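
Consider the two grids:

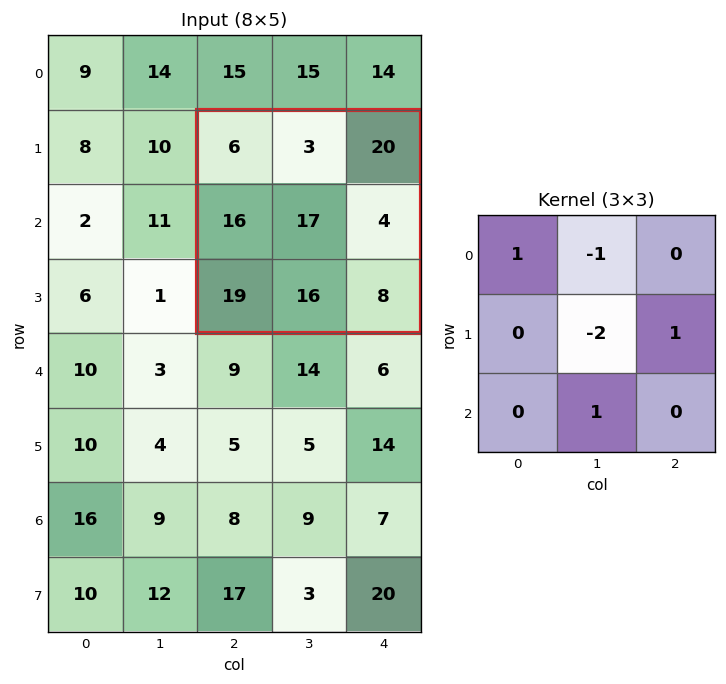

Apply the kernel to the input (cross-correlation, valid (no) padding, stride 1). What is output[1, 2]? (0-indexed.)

-11

The receptive field on the input at this output position is [6 3 20 / 16 17 4 / 19 16 8]. Elementwise product with the kernel and sum: 6·1 + 3·-1 + 17·-2 + 4·1 + 16·1.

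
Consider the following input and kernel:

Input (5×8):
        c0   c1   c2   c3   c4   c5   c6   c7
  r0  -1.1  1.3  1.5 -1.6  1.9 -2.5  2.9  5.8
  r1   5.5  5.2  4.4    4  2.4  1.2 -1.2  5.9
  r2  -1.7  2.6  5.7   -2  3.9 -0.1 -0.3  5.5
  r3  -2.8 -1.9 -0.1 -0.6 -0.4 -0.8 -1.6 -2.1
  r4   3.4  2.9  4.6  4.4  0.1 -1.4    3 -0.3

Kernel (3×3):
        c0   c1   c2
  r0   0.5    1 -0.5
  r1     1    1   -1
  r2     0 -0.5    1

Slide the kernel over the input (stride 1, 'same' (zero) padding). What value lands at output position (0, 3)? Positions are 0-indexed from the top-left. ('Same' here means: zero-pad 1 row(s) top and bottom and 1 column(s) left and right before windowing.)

The receptive field on the zero-padded input at this output position is [0 0 0 / 1.5 -1.6 1.9 / 4.4 4 2.4]. Elementwise product with the kernel and sum: 0·0.5 + 0·1 + 0·-0.5 + 1.5·1 + -1.6·1 + 1.9·-1 + 4·-0.5 + 2.4·1.

-1.6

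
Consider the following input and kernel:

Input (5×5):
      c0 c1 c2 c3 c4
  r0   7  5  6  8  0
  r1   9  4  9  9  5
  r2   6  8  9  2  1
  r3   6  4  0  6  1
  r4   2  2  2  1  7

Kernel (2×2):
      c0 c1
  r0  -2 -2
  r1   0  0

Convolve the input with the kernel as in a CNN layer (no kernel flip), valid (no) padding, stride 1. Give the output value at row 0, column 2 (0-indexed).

-28

The receptive field on the input at this output position is [6 8 / 9 9]. Elementwise product with the kernel and sum: 6·-2 + 8·-2.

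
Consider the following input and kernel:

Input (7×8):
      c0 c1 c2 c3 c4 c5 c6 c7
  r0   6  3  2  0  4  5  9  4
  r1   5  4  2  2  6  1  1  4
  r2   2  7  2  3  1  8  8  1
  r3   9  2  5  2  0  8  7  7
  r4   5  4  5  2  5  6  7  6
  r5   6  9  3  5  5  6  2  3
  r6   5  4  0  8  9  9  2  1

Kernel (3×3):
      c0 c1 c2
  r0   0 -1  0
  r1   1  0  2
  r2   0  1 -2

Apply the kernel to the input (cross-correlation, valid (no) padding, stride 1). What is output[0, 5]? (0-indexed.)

6

The receptive field on the input at this output position is [5 9 4 / 1 1 4 / 8 8 1]. Elementwise product with the kernel and sum: 9·-1 + 1·1 + 4·2 + 8·1 + 1·-2.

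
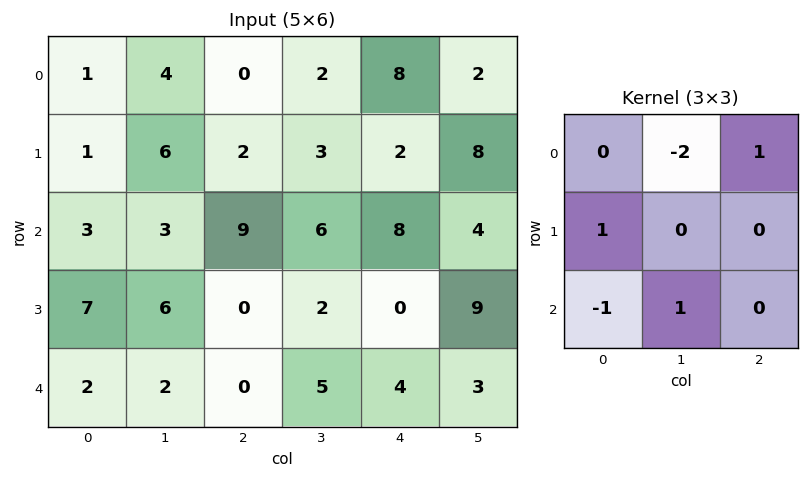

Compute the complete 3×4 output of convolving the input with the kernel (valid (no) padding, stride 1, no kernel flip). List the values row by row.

Output[0,0]: The receptive field on the input at this output position is [1 4 0 / 1 6 2 / 3 3 9]. Elementwise product with the kernel and sum: 4·-2 + 0·1 + 1·1 + 3·-1 + 3·1.

-7 14 3 -9
-8 -4 7 8
10 -8 1 -11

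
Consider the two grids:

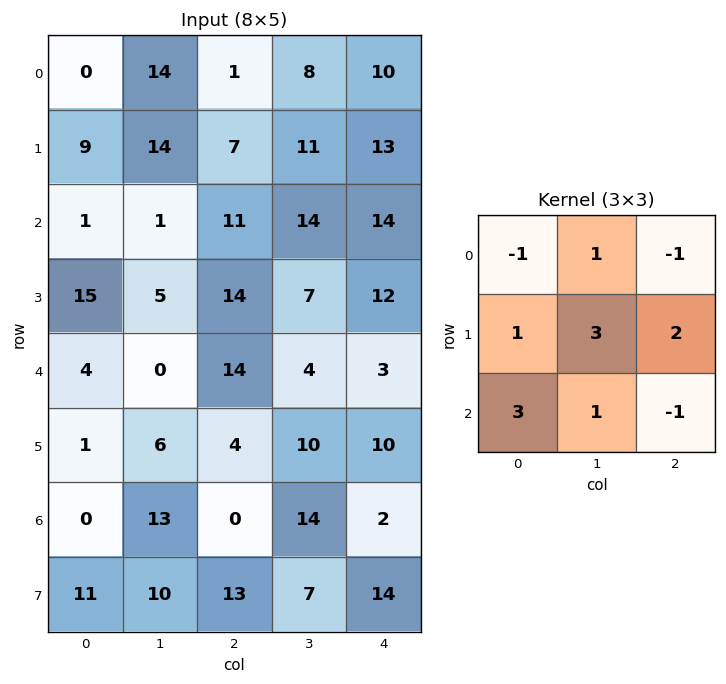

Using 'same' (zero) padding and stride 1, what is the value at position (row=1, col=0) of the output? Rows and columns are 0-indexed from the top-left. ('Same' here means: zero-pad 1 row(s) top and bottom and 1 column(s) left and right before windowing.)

The receptive field on the zero-padded input at this output position is [0 0 14 / 0 9 14 / 0 1 1]. Elementwise product with the kernel and sum: 0·-1 + 0·1 + 14·-1 + 0·1 + 9·3 + 14·2 + 0·3 + 1·1 + 1·-1.

41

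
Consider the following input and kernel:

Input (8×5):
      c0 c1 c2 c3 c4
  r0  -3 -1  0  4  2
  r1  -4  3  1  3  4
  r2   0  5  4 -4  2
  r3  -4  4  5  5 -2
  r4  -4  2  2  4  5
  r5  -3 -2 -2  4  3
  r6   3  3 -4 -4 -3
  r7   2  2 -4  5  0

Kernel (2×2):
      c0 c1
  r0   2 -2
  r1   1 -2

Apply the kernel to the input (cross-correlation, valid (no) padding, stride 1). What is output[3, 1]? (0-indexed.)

The receptive field on the input at this output position is [4 5 / 2 2]. Elementwise product with the kernel and sum: 4·2 + 5·-2 + 2·1 + 2·-2.

-4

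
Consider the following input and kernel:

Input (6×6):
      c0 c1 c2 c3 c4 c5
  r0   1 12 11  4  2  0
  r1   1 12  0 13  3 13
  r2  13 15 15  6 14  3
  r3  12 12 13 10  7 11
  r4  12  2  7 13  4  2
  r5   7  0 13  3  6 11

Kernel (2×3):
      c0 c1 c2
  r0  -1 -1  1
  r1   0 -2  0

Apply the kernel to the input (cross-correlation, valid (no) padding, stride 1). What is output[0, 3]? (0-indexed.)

The receptive field on the input at this output position is [4 2 0 / 13 3 13]. Elementwise product with the kernel and sum: 4·-1 + 2·-1 + 0·1 + 3·-2.

-12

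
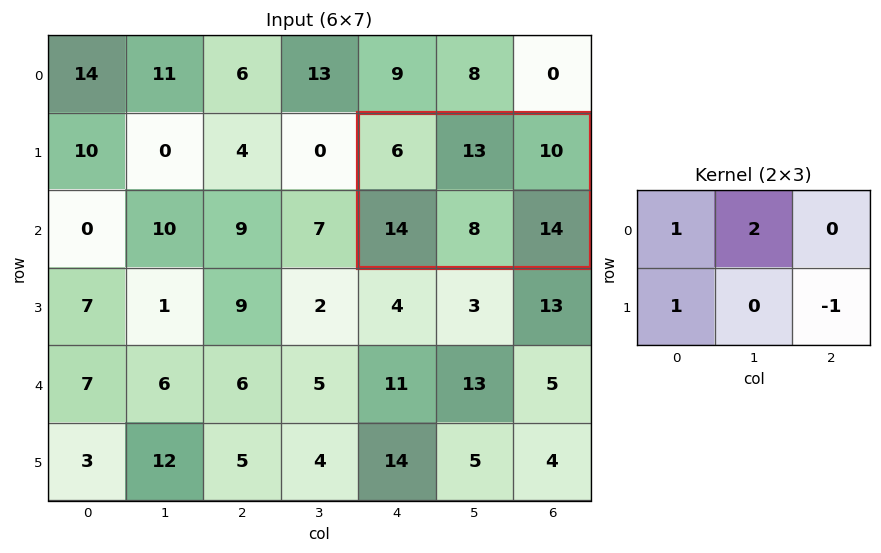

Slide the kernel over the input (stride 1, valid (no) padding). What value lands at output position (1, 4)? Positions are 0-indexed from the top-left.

The receptive field on the input at this output position is [6 13 10 / 14 8 14]. Elementwise product with the kernel and sum: 6·1 + 13·2 + 14·1 + 14·-1.

32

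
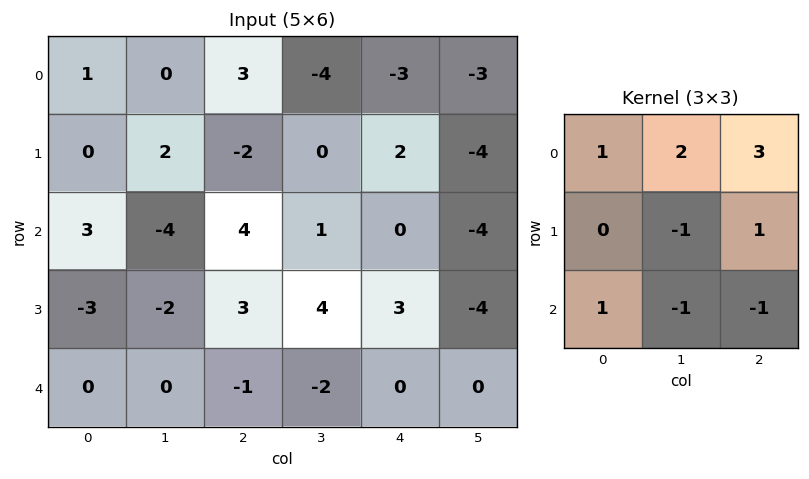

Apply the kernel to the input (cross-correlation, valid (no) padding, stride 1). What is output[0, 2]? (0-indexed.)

-9

The receptive field on the input at this output position is [3 -4 -3 / -2 0 2 / 4 1 0]. Elementwise product with the kernel and sum: 3·1 + -4·2 + -3·3 + 0·-1 + 2·1 + 4·1 + 1·-1 + 0·-1.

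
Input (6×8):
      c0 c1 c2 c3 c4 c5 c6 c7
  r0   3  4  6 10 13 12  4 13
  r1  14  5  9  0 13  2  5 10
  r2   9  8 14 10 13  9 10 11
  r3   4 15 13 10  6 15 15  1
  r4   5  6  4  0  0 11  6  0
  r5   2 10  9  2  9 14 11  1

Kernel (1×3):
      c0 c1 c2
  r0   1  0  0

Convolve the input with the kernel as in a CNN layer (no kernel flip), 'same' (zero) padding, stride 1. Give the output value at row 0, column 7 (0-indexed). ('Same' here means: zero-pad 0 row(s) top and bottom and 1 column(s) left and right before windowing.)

The receptive field on the zero-padded input at this output position is [4 13 0]. Elementwise product with the kernel and sum: 4·1.

4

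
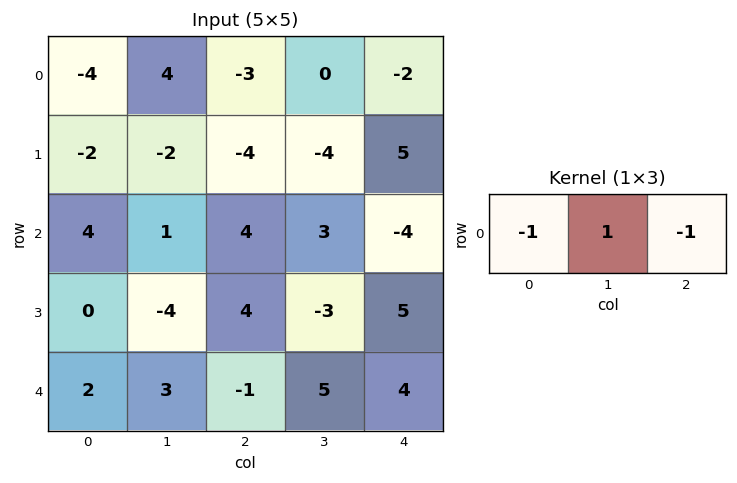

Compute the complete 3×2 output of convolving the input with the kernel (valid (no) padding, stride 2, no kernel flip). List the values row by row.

Output[0,0]: The receptive field on the input at this output position is [-4 4 -3]. Elementwise product with the kernel and sum: -4·-1 + 4·1 + -3·-1.
Output[0,1]: The receptive field on the input at this output position is [-3 0 -2]. Elementwise product with the kernel and sum: -3·-1 + 0·1 + -2·-1.

11 5
-7 3
2 2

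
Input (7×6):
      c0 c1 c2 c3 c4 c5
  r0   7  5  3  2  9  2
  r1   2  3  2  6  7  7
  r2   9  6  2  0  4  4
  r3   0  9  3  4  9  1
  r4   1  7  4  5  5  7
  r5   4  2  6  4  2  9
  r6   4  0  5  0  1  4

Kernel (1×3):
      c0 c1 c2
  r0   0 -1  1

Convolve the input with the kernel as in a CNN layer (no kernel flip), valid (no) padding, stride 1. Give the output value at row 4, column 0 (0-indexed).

The receptive field on the input at this output position is [1 7 4]. Elementwise product with the kernel and sum: 7·-1 + 4·1.

-3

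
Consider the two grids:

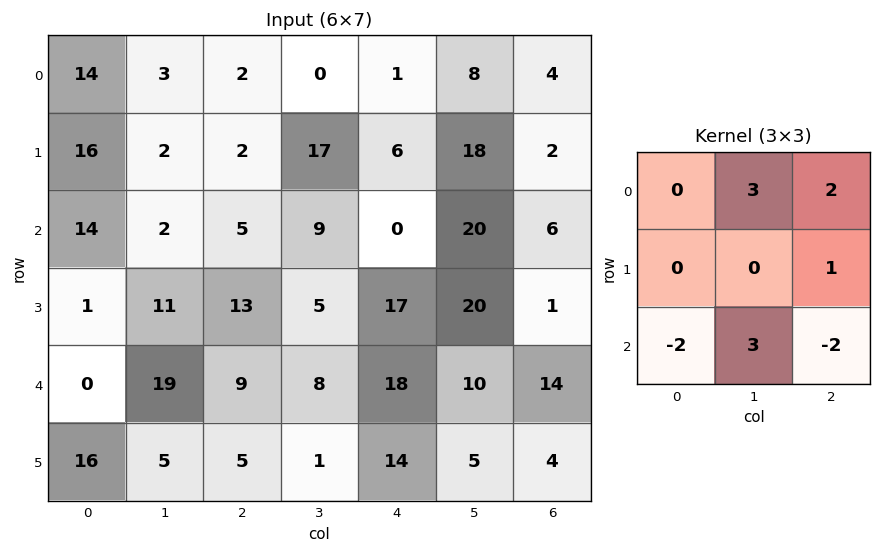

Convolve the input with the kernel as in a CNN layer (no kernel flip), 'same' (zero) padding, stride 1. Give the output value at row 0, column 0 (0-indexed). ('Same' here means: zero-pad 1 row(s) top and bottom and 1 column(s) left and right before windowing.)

47

The receptive field on the zero-padded input at this output position is [0 0 0 / 0 14 3 / 0 16 2]. Elementwise product with the kernel and sum: 0·3 + 0·2 + 3·1 + 0·-2 + 16·3 + 2·-2.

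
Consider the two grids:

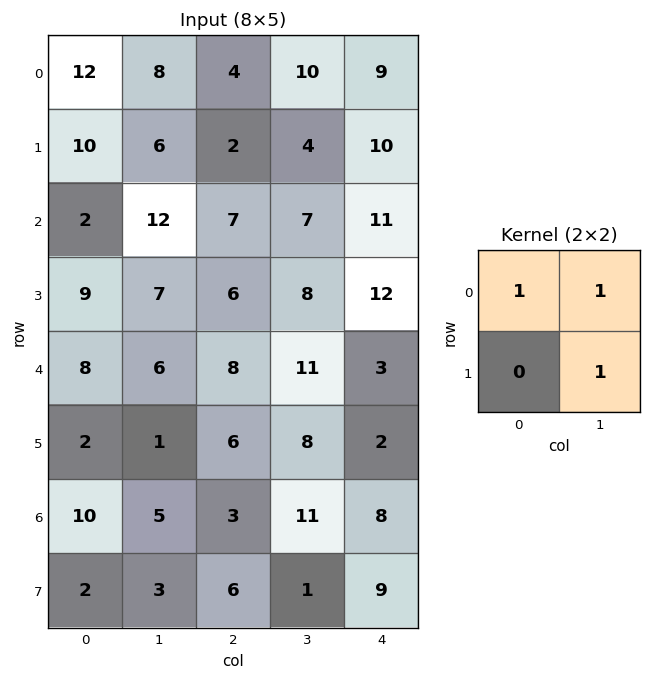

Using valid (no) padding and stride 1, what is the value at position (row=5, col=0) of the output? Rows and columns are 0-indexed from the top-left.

The receptive field on the input at this output position is [2 1 / 10 5]. Elementwise product with the kernel and sum: 2·1 + 1·1 + 5·1.

8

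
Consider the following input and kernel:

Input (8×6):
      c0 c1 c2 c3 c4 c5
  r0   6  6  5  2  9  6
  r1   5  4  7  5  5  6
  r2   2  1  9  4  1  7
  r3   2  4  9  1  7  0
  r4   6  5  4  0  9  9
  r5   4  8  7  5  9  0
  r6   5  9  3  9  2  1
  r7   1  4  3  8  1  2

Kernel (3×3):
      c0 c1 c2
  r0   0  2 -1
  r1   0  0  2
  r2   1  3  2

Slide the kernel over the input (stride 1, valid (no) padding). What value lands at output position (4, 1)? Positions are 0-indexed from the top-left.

54

The receptive field on the input at this output position is [5 4 0 / 8 7 5 / 9 3 9]. Elementwise product with the kernel and sum: 4·2 + 0·-1 + 5·2 + 9·1 + 3·3 + 9·2.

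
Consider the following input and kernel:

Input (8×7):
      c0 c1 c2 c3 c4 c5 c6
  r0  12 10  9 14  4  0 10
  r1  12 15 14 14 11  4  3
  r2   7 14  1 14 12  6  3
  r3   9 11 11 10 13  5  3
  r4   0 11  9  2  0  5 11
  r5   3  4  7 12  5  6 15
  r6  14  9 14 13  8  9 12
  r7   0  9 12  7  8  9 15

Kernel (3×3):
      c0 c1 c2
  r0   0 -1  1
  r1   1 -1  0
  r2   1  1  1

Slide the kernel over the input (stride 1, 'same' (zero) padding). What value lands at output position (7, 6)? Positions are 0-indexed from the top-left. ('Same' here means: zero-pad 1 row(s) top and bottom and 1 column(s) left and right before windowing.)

The receptive field on the zero-padded input at this output position is [9 12 0 / 9 15 0 / 0 0 0]. Elementwise product with the kernel and sum: 12·-1 + 0·1 + 9·1 + 15·-1 + 0·1 + 0·1 + 0·1.

-18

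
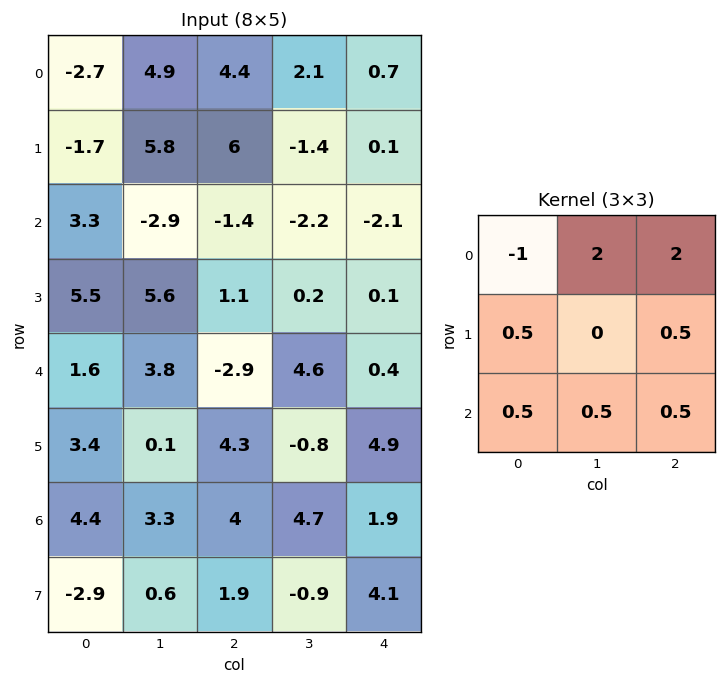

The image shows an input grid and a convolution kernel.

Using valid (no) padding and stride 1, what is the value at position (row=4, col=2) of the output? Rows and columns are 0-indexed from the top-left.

22.8

The receptive field on the input at this output position is [-2.9 4.6 0.4 / 4.3 -0.8 4.9 / 4 4.7 1.9]. Elementwise product with the kernel and sum: -2.9·-1 + 4.6·2 + 0.4·2 + 4.3·0.5 + 4.9·0.5 + 4·0.5 + 4.7·0.5 + 1.9·0.5.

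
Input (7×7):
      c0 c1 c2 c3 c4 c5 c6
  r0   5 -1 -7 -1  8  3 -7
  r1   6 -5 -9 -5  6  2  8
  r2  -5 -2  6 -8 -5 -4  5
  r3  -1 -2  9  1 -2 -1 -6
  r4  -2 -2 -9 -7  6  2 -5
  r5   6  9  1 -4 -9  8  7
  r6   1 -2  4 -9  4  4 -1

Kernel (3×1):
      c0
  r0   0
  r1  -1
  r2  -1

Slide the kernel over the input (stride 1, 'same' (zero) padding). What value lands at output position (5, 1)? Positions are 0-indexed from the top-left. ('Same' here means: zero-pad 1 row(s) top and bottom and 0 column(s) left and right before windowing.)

The receptive field on the zero-padded input at this output position is [-2 / 9 / -2]. Elementwise product with the kernel and sum: 9·-1 + -2·-1.

-7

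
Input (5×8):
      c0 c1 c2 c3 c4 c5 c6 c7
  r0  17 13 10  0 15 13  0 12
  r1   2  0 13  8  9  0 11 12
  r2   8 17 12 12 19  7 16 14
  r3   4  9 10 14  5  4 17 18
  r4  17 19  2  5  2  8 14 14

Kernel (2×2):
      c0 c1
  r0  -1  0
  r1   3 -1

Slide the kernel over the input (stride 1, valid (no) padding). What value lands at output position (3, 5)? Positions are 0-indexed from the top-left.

The receptive field on the input at this output position is [4 17 / 8 14]. Elementwise product with the kernel and sum: 4·-1 + 8·3 + 14·-1.

6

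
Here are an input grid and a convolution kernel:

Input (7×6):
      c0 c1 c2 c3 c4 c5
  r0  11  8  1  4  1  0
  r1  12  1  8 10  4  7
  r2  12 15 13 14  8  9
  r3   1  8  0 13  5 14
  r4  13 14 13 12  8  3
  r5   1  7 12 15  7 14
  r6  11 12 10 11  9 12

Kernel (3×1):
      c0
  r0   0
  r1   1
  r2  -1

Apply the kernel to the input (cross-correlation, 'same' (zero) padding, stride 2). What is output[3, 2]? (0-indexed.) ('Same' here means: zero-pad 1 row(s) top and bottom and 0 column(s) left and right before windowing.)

9

The receptive field on the zero-padded input at this output position is [7 / 9 / 0]. Elementwise product with the kernel and sum: 9·1 + 0·-1.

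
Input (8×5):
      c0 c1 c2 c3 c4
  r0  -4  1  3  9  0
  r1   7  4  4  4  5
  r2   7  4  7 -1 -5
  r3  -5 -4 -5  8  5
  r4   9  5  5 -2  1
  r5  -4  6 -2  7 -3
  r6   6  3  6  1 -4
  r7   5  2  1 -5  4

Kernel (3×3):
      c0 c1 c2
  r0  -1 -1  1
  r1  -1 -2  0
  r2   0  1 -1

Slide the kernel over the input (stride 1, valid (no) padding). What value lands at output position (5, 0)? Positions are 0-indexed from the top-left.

-15

The receptive field on the input at this output position is [-4 6 -2 / 6 3 6 / 5 2 1]. Elementwise product with the kernel and sum: -4·-1 + 6·-1 + -2·1 + 6·-1 + 3·-2 + 2·1 + 1·-1.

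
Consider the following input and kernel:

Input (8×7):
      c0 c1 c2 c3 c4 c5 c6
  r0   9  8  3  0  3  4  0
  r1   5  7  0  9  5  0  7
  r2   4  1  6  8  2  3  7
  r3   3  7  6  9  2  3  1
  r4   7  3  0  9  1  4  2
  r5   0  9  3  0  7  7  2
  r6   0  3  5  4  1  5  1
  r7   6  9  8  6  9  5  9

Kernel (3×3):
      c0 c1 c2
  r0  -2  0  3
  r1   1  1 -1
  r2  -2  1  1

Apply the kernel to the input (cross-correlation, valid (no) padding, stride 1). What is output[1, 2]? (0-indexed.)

26

The receptive field on the input at this output position is [0 9 5 / 6 8 2 / 6 9 2]. Elementwise product with the kernel and sum: 0·-2 + 5·3 + 6·1 + 8·1 + 2·-1 + 6·-2 + 9·1 + 2·1.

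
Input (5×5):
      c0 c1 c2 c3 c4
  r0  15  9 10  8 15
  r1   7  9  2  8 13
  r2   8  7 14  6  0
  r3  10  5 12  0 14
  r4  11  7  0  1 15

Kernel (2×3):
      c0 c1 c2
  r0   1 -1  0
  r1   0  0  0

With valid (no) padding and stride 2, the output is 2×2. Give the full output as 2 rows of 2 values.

Output[0,0]: The receptive field on the input at this output position is [15 9 10 / 7 9 2]. Elementwise product with the kernel and sum: 15·1 + 9·-1.

6 2
1 8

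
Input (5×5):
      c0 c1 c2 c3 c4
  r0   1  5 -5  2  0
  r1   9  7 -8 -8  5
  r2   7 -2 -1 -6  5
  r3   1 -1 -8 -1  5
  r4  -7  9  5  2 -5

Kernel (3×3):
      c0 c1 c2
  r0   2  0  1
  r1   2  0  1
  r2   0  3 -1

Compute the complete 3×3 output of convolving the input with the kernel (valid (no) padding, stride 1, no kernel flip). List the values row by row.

Output[0,0]: The receptive field on the input at this output position is [1 5 -5 / 9 7 -8 / 7 -2 -1]. Elementwise product with the kernel and sum: 1·2 + -5·1 + 9·2 + -8·1 + -2·3 + -1·-1.

2 21 -44
28 -27 -16
29 0 3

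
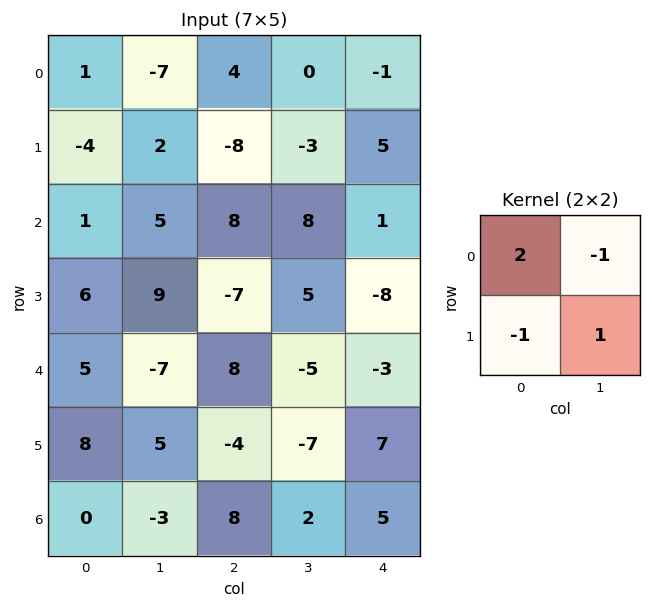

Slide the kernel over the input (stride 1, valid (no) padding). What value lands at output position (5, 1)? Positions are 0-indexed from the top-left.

25

The receptive field on the input at this output position is [5 -4 / -3 8]. Elementwise product with the kernel and sum: 5·2 + -4·-1 + -3·-1 + 8·1.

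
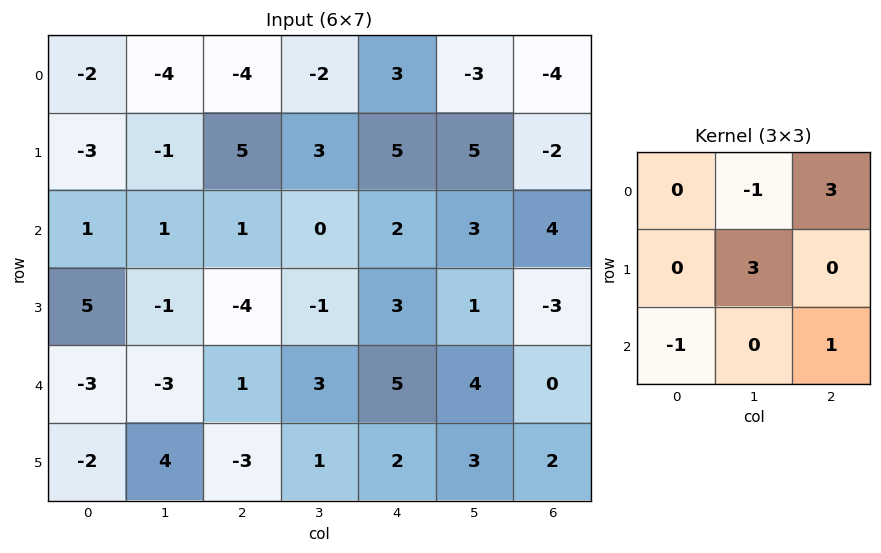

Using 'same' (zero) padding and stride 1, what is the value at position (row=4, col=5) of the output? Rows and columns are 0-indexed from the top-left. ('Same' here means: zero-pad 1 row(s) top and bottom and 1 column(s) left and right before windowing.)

2

The receptive field on the zero-padded input at this output position is [3 1 -3 / 5 4 0 / 2 3 2]. Elementwise product with the kernel and sum: 1·-1 + -3·3 + 4·3 + 2·-1 + 2·1.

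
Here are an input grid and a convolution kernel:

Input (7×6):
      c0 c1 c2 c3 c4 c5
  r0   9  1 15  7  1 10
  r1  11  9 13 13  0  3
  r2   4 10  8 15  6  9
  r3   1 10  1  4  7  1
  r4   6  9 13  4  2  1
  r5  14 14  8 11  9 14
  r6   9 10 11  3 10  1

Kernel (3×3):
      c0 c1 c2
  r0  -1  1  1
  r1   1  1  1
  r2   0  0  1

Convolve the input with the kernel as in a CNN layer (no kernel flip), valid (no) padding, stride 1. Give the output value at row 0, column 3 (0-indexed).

The receptive field on the input at this output position is [7 1 10 / 13 0 3 / 15 6 9]. Elementwise product with the kernel and sum: 7·-1 + 1·1 + 10·1 + 13·1 + 0·1 + 3·1 + 9·1.

29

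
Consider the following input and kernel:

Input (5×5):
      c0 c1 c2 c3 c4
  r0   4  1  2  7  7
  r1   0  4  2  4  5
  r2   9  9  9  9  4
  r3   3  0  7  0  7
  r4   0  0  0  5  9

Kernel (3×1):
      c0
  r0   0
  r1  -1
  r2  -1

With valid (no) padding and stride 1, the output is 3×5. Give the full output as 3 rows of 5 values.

Output[0,0]: The receptive field on the input at this output position is [4 / 0 / 9]. Elementwise product with the kernel and sum: 0·-1 + 9·-1.
Output[0,1]: The receptive field on the input at this output position is [1 / 4 / 9]. Elementwise product with the kernel and sum: 4·-1 + 9·-1.

-9 -13 -11 -13 -9
-12 -9 -16 -9 -11
-3 0 -7 -5 -16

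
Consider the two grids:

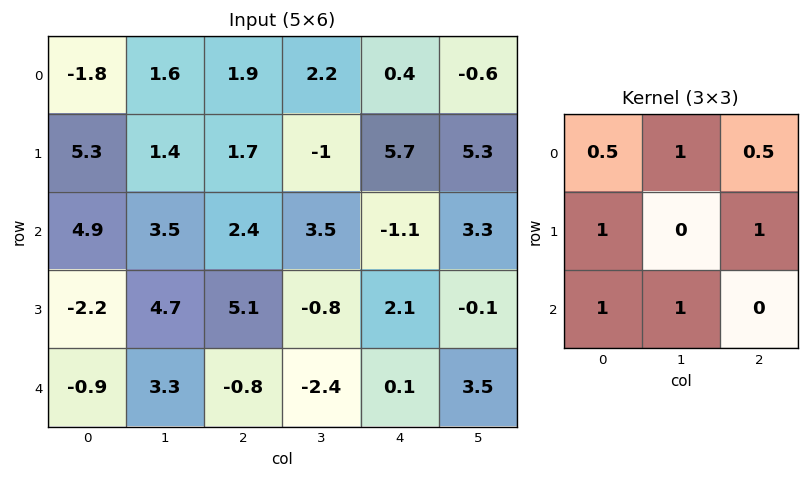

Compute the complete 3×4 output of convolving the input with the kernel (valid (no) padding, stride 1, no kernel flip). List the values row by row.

Output[0,0]: The receptive field on the input at this output position is [-1.8 1.6 1.9 / 5.3 1.4 1.7 / 4.9 3.5 2.4]. Elementwise product with the kernel and sum: -1.8·0.5 + 1.6·1 + 1.9·0.5 + 5.3·1 + 1.7·1 + 4.9·1 + 3.5·1.

17.05 10.1 16.65 7.9
14.7 18.7 8.3 15.95
12.45 12.3 8.15 -0.9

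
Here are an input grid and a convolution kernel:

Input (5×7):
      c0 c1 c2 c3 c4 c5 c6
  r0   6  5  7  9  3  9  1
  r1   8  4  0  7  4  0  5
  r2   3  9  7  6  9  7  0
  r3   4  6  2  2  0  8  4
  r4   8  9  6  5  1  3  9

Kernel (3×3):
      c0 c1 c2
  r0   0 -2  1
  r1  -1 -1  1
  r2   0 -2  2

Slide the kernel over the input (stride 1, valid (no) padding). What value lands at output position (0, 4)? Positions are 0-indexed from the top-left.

The receptive field on the input at this output position is [3 9 1 / 4 0 5 / 9 7 0]. Elementwise product with the kernel and sum: 9·-2 + 1·1 + 4·-1 + 0·-1 + 5·1 + 7·-2 + 0·2.

-30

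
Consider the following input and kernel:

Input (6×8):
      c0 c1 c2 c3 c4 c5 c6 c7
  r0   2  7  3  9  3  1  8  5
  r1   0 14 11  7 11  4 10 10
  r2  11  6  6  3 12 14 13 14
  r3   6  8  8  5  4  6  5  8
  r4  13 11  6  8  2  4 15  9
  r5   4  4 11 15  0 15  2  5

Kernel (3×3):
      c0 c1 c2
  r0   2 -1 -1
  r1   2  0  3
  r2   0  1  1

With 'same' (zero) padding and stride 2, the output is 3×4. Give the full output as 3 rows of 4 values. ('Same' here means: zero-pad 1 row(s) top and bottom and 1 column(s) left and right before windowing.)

Output[0,0]: The receptive field on the zero-padded input at this output position is [0 0 0 / 0 2 7 / 0 0 14]. Elementwise product with the kernel and sum: 0·2 + 0·-1 + 0·-1 + 0·2 + 7·3 + 0·1 + 14·1.

35 59 36 37
18 44 57 71
27 75 43 41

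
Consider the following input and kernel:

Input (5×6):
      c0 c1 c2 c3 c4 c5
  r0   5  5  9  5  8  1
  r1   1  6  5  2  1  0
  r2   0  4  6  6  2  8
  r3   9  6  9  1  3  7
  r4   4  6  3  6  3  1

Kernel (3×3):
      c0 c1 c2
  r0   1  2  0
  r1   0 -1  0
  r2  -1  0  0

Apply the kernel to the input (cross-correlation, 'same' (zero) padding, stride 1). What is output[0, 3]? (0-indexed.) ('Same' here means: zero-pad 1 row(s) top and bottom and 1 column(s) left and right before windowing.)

The receptive field on the zero-padded input at this output position is [0 0 0 / 9 5 8 / 5 2 1]. Elementwise product with the kernel and sum: 0·1 + 0·2 + 5·-1 + 5·-1.

-10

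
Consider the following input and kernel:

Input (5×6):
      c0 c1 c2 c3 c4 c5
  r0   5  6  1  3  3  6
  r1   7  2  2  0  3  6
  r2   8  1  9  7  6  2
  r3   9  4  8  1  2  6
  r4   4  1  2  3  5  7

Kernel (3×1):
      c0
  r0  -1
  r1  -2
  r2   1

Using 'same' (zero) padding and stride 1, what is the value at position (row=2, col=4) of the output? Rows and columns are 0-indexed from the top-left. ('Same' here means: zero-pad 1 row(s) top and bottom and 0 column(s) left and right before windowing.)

-13

The receptive field on the zero-padded input at this output position is [3 / 6 / 2]. Elementwise product with the kernel and sum: 3·-1 + 6·-2 + 2·1.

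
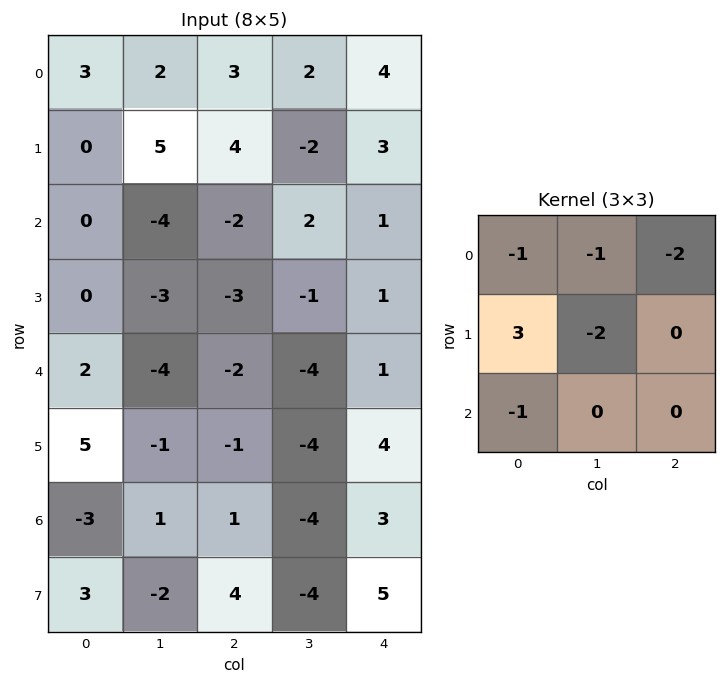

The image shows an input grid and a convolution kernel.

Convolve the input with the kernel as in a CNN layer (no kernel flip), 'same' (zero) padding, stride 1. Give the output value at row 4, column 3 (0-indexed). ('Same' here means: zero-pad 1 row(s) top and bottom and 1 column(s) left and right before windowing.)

The receptive field on the zero-padded input at this output position is [-3 -1 1 / -2 -4 1 / -1 -4 4]. Elementwise product with the kernel and sum: -3·-1 + -1·-1 + 1·-2 + -2·3 + -4·-2 + -1·-1.

5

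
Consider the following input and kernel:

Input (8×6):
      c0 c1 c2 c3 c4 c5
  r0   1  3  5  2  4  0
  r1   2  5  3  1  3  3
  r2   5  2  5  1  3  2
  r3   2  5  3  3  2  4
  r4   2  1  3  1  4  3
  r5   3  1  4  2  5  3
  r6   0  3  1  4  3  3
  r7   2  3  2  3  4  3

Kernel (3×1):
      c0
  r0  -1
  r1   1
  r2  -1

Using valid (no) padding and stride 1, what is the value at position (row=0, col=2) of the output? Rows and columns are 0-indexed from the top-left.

The receptive field on the input at this output position is [5 / 3 / 5]. Elementwise product with the kernel and sum: 5·-1 + 3·1 + 5·-1.

-7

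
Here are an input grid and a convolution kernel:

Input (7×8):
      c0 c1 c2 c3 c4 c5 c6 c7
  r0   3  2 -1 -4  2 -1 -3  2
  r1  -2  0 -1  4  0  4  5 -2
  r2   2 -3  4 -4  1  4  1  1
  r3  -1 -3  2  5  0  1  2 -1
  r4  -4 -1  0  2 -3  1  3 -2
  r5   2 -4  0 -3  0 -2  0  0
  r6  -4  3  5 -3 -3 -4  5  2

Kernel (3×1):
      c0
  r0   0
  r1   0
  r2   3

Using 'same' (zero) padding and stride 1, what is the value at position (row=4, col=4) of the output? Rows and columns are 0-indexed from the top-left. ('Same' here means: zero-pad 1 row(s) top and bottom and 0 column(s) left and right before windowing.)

0

The receptive field on the zero-padded input at this output position is [0 / -3 / 0]. Elementwise product with the kernel and sum: 0·3.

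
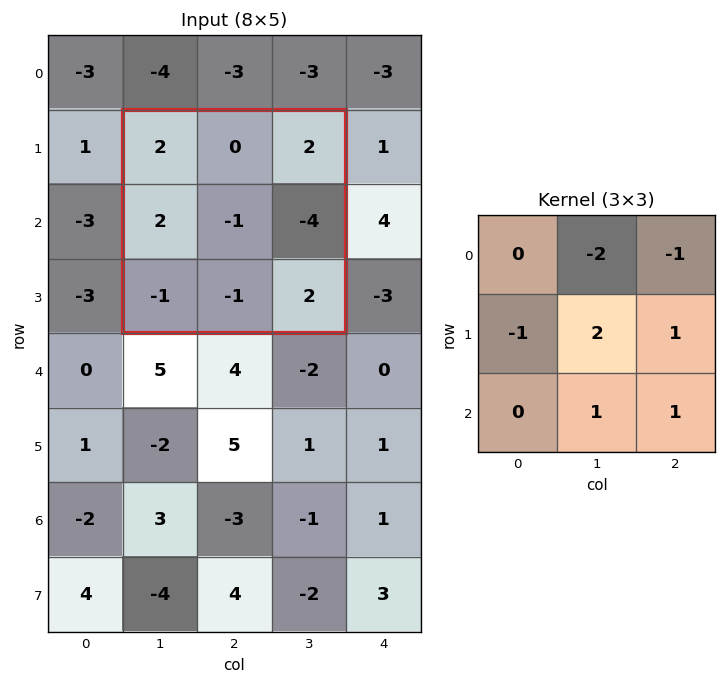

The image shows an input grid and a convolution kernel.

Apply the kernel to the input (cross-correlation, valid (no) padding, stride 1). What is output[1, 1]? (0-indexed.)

The receptive field on the input at this output position is [2 0 2 / 2 -1 -4 / -1 -1 2]. Elementwise product with the kernel and sum: 0·-2 + 2·-1 + 2·-1 + -1·2 + -4·1 + -1·1 + 2·1.

-9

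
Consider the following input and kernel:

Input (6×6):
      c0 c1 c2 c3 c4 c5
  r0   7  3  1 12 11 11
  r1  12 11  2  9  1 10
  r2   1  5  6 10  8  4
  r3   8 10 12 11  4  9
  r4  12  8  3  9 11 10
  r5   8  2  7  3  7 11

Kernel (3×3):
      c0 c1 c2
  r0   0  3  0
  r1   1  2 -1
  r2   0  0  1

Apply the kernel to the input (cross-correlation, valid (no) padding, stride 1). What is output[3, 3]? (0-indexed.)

The receptive field on the input at this output position is [11 4 9 / 9 11 10 / 3 7 11]. Elementwise product with the kernel and sum: 4·3 + 9·1 + 11·2 + 10·-1 + 11·1.

44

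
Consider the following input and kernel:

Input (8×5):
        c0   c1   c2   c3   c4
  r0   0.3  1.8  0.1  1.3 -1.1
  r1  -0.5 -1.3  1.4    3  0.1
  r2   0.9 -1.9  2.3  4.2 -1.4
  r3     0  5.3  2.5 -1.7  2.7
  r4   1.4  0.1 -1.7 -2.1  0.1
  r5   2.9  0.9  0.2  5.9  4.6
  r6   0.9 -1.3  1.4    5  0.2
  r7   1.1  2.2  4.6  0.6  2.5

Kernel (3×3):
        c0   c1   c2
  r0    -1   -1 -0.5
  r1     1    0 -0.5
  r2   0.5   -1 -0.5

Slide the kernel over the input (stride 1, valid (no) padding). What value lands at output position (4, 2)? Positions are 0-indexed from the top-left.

The receptive field on the input at this output position is [-1.7 -2.1 0.1 / 0.2 5.9 4.6 / 1.4 5 0.2]. Elementwise product with the kernel and sum: -1.7·-1 + -2.1·-1 + 0.1·-0.5 + 0.2·1 + 4.6·-0.5 + 1.4·0.5 + 5·-1 + 0.2·-0.5.

-2.75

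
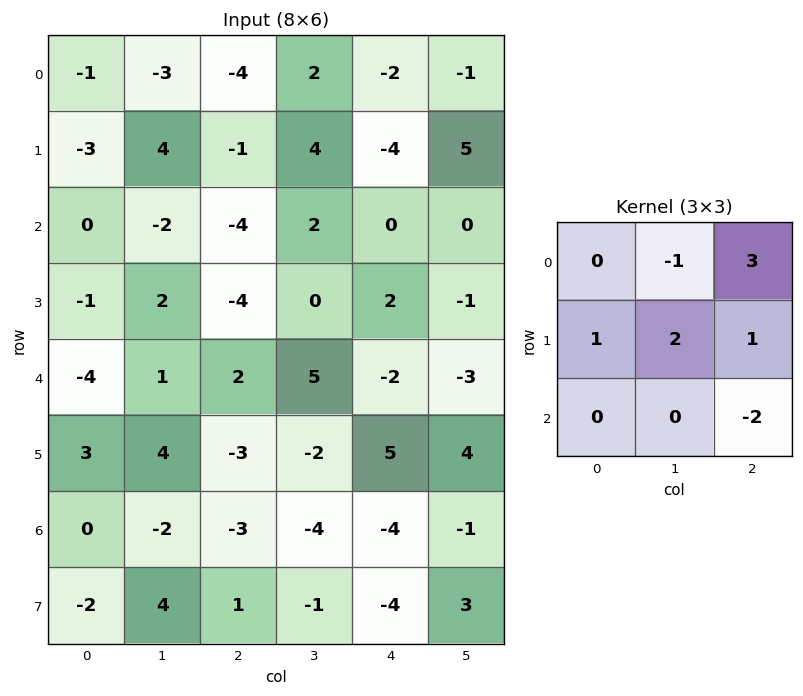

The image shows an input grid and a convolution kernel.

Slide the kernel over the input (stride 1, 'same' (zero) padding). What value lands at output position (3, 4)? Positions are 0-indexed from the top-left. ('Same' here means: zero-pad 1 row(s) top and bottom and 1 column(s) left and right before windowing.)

The receptive field on the zero-padded input at this output position is [2 0 0 / 0 2 -1 / 5 -2 -3]. Elementwise product with the kernel and sum: 0·-1 + 0·3 + 0·1 + 2·2 + -1·1 + -3·-2.

9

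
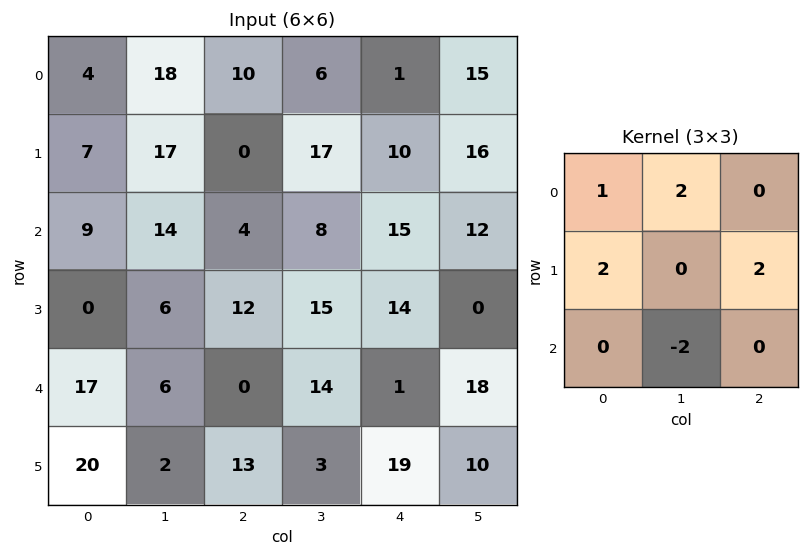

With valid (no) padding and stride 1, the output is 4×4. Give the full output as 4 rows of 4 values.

Output[0,0]: The receptive field on the input at this output position is [4 18 10 / 7 17 0 / 9 14 4]. Elementwise product with the kernel and sum: 4·1 + 18·2 + 7·2 + 0·2 + 14·-2.

26 98 26 44
55 37 42 49
49 64 44 66
42 44 38 69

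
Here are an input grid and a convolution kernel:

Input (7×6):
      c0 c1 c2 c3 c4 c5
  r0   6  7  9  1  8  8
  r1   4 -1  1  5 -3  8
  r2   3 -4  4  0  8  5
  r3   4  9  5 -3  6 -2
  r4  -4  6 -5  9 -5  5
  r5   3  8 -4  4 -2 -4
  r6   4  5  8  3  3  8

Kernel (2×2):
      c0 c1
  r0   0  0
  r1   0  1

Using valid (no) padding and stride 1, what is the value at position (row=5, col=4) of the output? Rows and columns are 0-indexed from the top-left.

8

The receptive field on the input at this output position is [-2 -4 / 3 8]. Elementwise product with the kernel and sum: 8·1.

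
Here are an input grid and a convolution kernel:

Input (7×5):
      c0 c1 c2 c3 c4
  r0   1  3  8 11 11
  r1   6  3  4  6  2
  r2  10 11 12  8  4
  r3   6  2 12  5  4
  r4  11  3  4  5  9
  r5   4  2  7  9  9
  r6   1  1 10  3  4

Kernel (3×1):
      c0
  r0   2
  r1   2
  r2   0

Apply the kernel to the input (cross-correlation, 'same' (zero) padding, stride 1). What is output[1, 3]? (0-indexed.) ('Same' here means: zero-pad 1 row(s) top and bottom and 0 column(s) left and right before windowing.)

34

The receptive field on the zero-padded input at this output position is [11 / 6 / 8]. Elementwise product with the kernel and sum: 11·2 + 6·2.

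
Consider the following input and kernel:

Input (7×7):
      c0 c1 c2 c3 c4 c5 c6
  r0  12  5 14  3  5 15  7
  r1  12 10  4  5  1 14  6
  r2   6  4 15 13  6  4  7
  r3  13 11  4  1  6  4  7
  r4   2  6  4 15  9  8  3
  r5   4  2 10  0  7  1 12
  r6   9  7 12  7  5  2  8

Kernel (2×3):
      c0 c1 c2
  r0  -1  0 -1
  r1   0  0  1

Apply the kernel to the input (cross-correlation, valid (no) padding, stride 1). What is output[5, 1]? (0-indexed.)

5

The receptive field on the input at this output position is [2 10 0 / 7 12 7]. Elementwise product with the kernel and sum: 2·-1 + 0·-1 + 7·1.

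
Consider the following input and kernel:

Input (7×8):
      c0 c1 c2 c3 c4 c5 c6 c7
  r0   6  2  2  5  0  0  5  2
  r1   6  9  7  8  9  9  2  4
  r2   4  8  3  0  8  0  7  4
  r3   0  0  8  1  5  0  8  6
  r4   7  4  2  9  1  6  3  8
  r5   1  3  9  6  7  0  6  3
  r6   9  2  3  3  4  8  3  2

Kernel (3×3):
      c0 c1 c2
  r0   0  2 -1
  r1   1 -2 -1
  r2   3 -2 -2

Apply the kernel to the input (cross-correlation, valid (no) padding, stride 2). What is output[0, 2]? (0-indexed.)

The receptive field on the input at this output position is [0 0 5 / 9 9 2 / 8 0 7]. Elementwise product with the kernel and sum: 0·2 + 5·-1 + 9·1 + 9·-2 + 2·-1 + 8·3 + 0·-2 + 7·-2.

-6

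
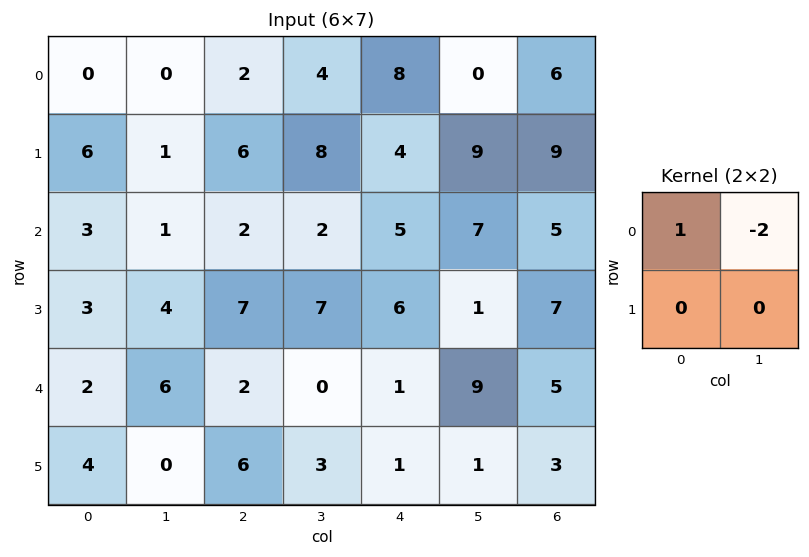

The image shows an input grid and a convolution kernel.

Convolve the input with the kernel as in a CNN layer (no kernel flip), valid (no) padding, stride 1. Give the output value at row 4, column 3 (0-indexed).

-2

The receptive field on the input at this output position is [0 1 / 3 1]. Elementwise product with the kernel and sum: 0·1 + 1·-2.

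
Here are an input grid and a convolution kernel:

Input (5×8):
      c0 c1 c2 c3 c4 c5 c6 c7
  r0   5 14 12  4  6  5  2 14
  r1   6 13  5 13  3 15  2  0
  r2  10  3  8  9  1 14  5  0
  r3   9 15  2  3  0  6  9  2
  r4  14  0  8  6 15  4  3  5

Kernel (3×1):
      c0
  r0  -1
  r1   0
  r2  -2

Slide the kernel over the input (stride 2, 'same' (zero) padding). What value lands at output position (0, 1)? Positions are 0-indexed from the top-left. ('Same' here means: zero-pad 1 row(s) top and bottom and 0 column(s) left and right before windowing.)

-10

The receptive field on the zero-padded input at this output position is [0 / 12 / 5]. Elementwise product with the kernel and sum: 0·-1 + 5·-2.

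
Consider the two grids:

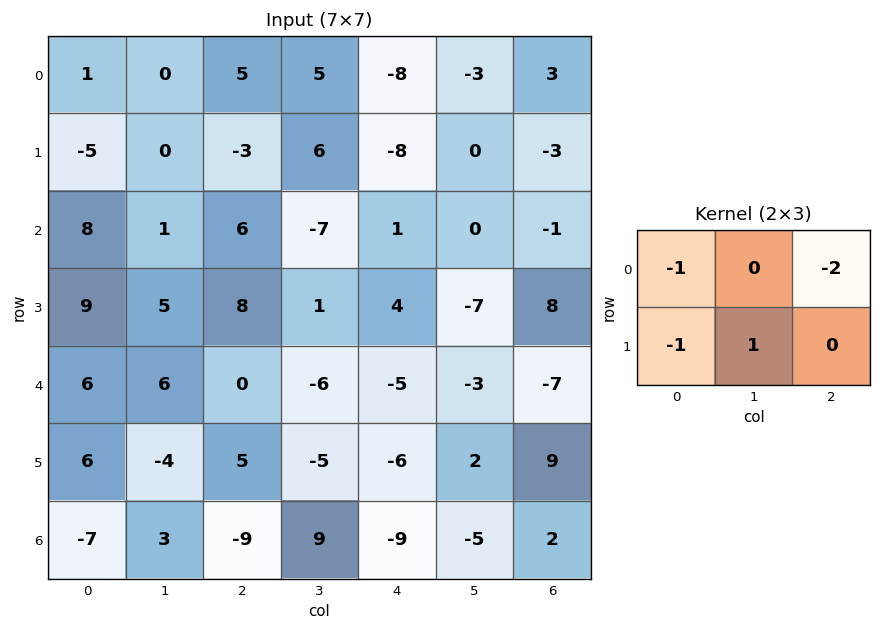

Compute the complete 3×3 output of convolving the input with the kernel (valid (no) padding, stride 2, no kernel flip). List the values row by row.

Output[0,0]: The receptive field on the input at this output position is [1 0 5 / -5 0 -3]. Elementwise product with the kernel and sum: 1·-1 + 5·-2 + -5·-1 + 0·1.
Output[0,1]: The receptive field on the input at this output position is [5 5 -8 / -3 6 -8]. Elementwise product with the kernel and sum: 5·-1 + -8·-2 + -3·-1 + 6·1.

-6 20 10
-24 -15 -10
-16 0 27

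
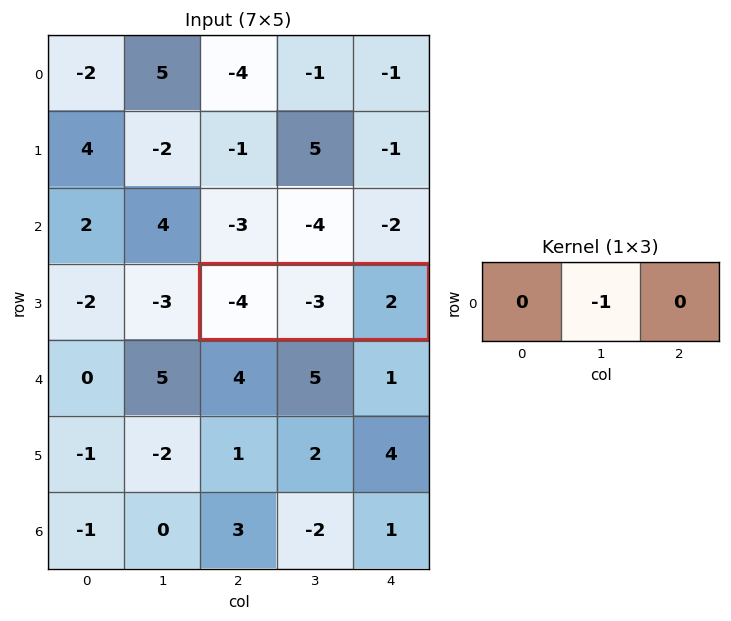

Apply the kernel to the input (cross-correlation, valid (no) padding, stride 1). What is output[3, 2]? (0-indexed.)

The receptive field on the input at this output position is [-4 -3 2]. Elementwise product with the kernel and sum: -3·-1.

3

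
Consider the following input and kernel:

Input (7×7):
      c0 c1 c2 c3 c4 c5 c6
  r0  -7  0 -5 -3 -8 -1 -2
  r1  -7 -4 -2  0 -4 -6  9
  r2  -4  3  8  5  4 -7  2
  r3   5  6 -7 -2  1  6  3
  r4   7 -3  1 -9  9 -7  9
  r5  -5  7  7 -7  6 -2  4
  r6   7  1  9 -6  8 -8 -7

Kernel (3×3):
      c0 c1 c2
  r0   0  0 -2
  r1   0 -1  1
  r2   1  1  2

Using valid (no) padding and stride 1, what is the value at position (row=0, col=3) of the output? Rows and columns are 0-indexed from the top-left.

The receptive field on the input at this output position is [-3 -8 -1 / 0 -4 -6 / 5 4 -7]. Elementwise product with the kernel and sum: -1·-2 + -4·-1 + -6·1 + 5·1 + 4·1 + -7·2.

-5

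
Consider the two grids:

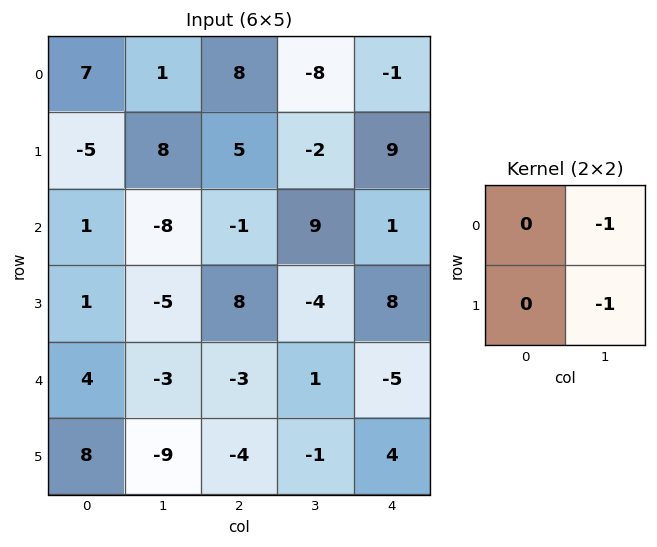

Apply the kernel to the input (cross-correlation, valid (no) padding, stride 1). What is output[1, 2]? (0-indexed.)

The receptive field on the input at this output position is [5 -2 / -1 9]. Elementwise product with the kernel and sum: -2·-1 + 9·-1.

-7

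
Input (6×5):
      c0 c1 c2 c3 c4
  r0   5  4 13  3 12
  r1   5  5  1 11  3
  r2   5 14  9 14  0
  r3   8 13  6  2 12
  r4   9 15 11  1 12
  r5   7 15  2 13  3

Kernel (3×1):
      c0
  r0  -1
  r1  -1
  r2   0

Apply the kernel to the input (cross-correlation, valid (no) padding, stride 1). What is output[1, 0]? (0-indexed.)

-10

The receptive field on the input at this output position is [5 / 5 / 8]. Elementwise product with the kernel and sum: 5·-1 + 5·-1.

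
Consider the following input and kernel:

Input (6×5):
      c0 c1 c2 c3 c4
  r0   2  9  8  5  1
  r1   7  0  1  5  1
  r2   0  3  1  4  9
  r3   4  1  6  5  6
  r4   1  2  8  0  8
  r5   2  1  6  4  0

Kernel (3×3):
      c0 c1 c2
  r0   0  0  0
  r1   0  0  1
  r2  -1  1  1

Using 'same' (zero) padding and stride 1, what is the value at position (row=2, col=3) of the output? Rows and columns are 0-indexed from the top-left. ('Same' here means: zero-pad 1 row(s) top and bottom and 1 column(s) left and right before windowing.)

The receptive field on the zero-padded input at this output position is [1 5 1 / 1 4 9 / 6 5 6]. Elementwise product with the kernel and sum: 9·1 + 6·-1 + 5·1 + 6·1.

14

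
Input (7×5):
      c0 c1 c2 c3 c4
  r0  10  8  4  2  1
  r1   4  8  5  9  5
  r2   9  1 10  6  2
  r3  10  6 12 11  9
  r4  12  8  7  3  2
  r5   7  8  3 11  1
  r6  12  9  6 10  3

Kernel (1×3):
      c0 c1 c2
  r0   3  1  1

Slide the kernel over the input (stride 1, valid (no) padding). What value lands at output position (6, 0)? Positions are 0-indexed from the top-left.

51

The receptive field on the input at this output position is [12 9 6]. Elementwise product with the kernel and sum: 12·3 + 9·1 + 6·1.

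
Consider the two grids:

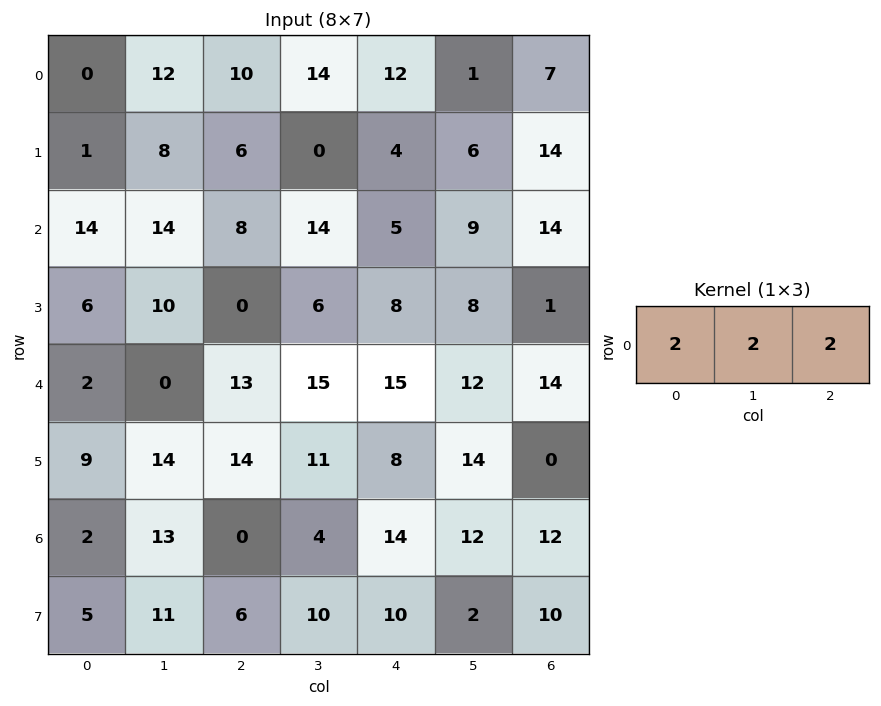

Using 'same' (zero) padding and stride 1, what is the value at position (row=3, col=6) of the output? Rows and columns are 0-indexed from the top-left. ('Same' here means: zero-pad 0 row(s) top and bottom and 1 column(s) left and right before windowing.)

18

The receptive field on the zero-padded input at this output position is [8 1 0]. Elementwise product with the kernel and sum: 8·2 + 1·2 + 0·2.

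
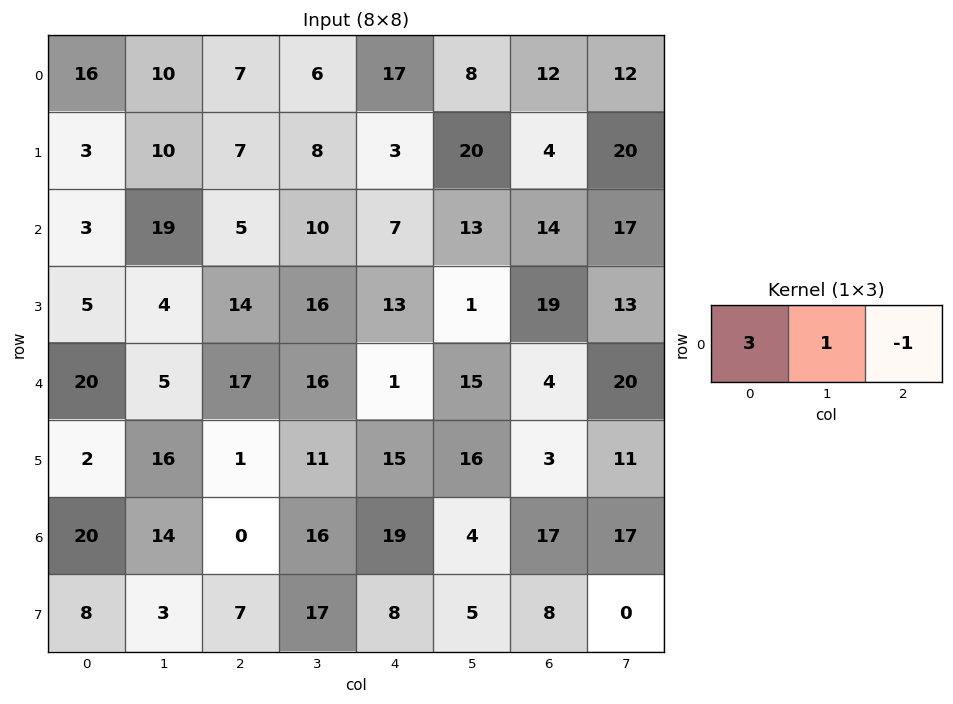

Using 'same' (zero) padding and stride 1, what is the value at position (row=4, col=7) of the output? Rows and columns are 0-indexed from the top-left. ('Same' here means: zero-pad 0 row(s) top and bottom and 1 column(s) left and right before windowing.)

The receptive field on the zero-padded input at this output position is [4 20 0]. Elementwise product with the kernel and sum: 4·3 + 20·1 + 0·-1.

32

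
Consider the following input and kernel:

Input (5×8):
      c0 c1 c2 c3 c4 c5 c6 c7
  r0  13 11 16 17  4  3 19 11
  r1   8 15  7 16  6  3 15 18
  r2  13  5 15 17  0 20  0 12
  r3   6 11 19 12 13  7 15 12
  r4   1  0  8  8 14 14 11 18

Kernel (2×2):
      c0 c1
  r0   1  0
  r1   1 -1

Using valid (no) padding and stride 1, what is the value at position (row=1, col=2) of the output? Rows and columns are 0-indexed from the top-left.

The receptive field on the input at this output position is [7 16 / 15 17]. Elementwise product with the kernel and sum: 7·1 + 15·1 + 17·-1.

5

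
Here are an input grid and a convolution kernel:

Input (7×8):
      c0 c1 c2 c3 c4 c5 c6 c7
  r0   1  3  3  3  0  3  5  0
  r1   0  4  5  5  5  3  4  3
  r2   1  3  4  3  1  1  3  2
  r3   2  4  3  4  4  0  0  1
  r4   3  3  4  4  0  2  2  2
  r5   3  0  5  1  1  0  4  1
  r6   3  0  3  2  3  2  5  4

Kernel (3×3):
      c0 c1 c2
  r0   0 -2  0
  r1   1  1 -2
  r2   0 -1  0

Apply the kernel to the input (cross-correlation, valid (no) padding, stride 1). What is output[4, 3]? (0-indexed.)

The receptive field on the input at this output position is [4 0 2 / 1 1 0 / 2 3 2]. Elementwise product with the kernel and sum: 0·-2 + 1·1 + 1·1 + 0·-2 + 3·-1.

-1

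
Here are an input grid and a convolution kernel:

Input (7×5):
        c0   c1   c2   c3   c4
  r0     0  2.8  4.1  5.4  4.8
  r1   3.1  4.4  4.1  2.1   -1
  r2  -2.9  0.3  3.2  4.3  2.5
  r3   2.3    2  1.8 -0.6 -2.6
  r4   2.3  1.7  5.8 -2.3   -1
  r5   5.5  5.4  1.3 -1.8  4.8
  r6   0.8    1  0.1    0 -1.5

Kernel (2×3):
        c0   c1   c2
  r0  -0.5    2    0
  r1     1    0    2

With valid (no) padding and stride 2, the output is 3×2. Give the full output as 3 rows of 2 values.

16.9 10.85
7.95 3.6
10.35 3.4

Output[0,0]: The receptive field on the input at this output position is [0 2.8 4.1 / 3.1 4.4 4.1]. Elementwise product with the kernel and sum: 0·-0.5 + 2.8·2 + 3.1·1 + 4.1·2.
Output[0,1]: The receptive field on the input at this output position is [4.1 5.4 4.8 / 4.1 2.1 -1]. Elementwise product with the kernel and sum: 4.1·-0.5 + 5.4·2 + 4.1·1 + -1·2.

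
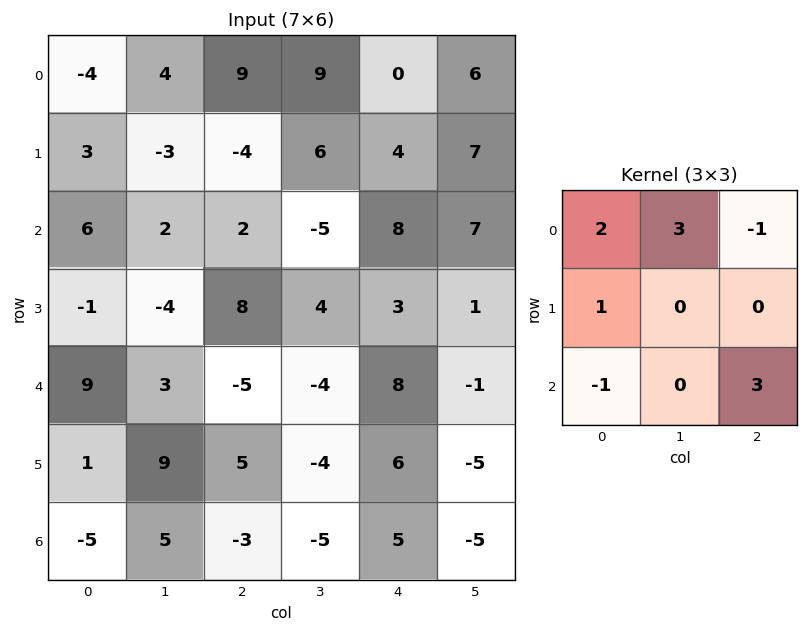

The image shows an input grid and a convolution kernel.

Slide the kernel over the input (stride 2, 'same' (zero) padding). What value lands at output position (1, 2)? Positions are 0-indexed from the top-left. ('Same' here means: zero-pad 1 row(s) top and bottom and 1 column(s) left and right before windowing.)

11

The receptive field on the zero-padded input at this output position is [6 4 7 / -5 8 7 / 4 3 1]. Elementwise product with the kernel and sum: 6·2 + 4·3 + 7·-1 + -5·1 + 4·-1 + 1·3.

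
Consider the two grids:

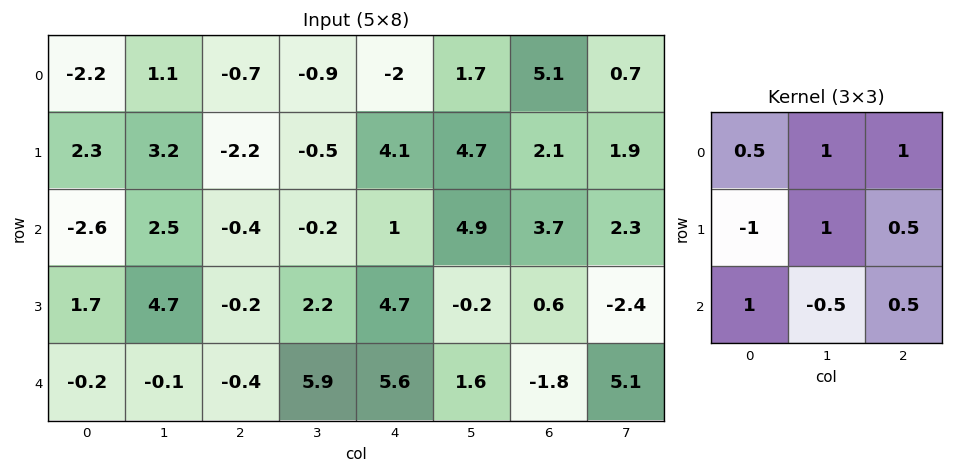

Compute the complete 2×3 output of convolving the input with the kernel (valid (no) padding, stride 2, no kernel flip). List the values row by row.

Output[0,0]: The receptive field on the input at this output position is [-2.2 1.1 -0.7 / 2.3 3.2 -2.2 / -2.6 2.5 -0.4]. Elementwise product with the kernel and sum: -2.2·0.5 + 1.1·1 + -0.7·1 + 2.3·-1 + 3.2·1 + -2.2·0.5 + -2.6·1 + 2.5·-0.5 + -0.4·0.5.

-4.95 0.7 7.85
3.35 4.8 8.4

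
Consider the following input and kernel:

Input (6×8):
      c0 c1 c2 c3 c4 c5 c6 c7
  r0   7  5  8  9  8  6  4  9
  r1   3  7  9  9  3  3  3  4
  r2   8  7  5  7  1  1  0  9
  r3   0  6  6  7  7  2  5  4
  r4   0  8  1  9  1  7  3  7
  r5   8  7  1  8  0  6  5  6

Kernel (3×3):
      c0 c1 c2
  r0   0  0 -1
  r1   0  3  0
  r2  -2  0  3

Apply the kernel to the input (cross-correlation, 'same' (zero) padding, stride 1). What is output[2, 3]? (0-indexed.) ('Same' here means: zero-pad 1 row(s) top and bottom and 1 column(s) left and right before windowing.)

The receptive field on the zero-padded input at this output position is [9 9 3 / 5 7 1 / 6 7 7]. Elementwise product with the kernel and sum: 3·-1 + 7·3 + 6·-2 + 7·3.

27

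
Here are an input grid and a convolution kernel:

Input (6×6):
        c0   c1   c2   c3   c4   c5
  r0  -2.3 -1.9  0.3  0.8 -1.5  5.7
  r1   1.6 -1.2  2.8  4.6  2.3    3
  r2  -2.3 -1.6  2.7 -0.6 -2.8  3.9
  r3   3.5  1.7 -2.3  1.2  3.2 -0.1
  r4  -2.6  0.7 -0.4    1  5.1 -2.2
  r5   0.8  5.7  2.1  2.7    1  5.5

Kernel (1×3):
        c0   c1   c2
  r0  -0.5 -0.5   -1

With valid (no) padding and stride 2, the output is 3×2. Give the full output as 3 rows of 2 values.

1.8 0.95
-0.75 1.75
1.35 -5.4

Output[0,0]: The receptive field on the input at this output position is [-2.3 -1.9 0.3]. Elementwise product with the kernel and sum: -2.3·-0.5 + -1.9·-0.5 + 0.3·-1.
Output[0,1]: The receptive field on the input at this output position is [0.3 0.8 -1.5]. Elementwise product with the kernel and sum: 0.3·-0.5 + 0.8·-0.5 + -1.5·-1.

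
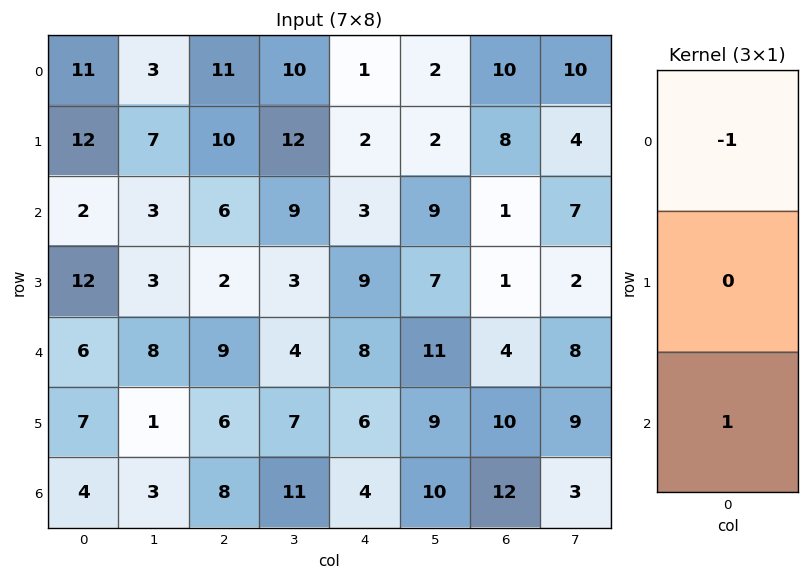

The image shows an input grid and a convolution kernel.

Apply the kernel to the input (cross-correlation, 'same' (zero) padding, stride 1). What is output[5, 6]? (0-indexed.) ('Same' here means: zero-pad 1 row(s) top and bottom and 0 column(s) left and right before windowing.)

The receptive field on the zero-padded input at this output position is [4 / 10 / 12]. Elementwise product with the kernel and sum: 4·-1 + 12·1.

8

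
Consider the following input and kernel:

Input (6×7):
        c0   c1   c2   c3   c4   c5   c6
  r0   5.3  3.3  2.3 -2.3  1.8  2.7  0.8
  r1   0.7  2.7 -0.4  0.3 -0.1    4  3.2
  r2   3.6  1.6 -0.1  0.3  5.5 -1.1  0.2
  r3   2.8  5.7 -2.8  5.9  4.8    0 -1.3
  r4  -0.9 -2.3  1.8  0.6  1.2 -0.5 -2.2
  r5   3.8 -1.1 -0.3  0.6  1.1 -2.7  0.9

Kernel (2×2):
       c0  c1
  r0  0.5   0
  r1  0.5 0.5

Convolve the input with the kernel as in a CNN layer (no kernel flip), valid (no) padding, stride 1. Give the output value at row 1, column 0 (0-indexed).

2.95

The receptive field on the input at this output position is [0.7 2.7 / 3.6 1.6]. Elementwise product with the kernel and sum: 0.7·0.5 + 3.6·0.5 + 1.6·0.5.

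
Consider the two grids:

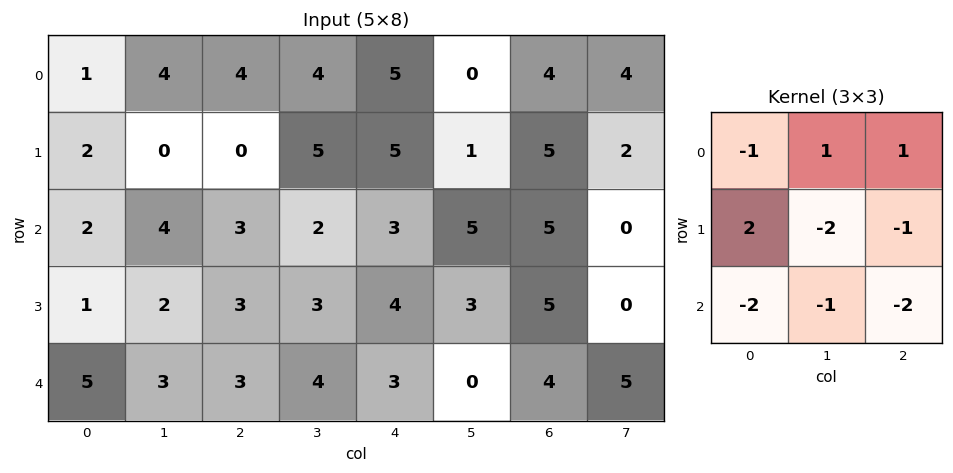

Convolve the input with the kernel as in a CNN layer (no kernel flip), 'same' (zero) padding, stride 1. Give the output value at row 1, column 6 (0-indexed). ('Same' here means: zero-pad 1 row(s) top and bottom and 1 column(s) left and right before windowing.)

-17

The receptive field on the zero-padded input at this output position is [0 4 4 / 1 5 2 / 5 5 0]. Elementwise product with the kernel and sum: 0·-1 + 4·1 + 4·1 + 1·2 + 5·-2 + 2·-1 + 5·-2 + 5·-1 + 0·-2.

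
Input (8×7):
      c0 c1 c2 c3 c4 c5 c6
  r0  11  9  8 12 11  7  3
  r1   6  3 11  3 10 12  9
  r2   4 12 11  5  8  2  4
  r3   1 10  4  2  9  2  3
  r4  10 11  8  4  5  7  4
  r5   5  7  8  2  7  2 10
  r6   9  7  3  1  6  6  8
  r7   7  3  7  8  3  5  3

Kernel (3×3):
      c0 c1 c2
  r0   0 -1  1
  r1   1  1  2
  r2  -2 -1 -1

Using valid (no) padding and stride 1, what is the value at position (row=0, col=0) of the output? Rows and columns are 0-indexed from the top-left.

-1

The receptive field on the input at this output position is [11 9 8 / 6 3 11 / 4 12 11]. Elementwise product with the kernel and sum: 9·-1 + 8·1 + 6·1 + 3·1 + 11·2 + 4·-2 + 12·-1 + 11·-1.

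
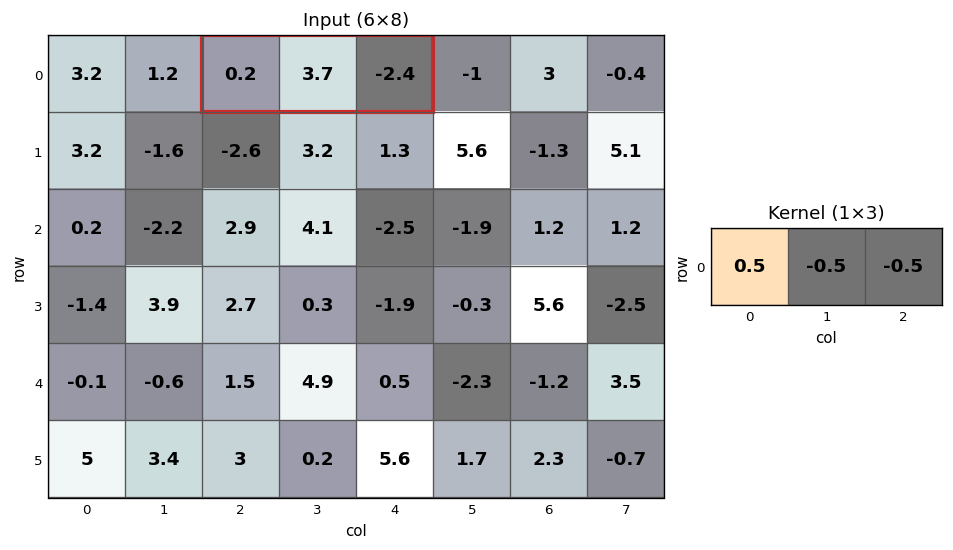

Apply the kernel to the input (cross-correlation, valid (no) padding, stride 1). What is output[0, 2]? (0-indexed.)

The receptive field on the input at this output position is [0.2 3.7 -2.4]. Elementwise product with the kernel and sum: 0.2·0.5 + 3.7·-0.5 + -2.4·-0.5.

-0.55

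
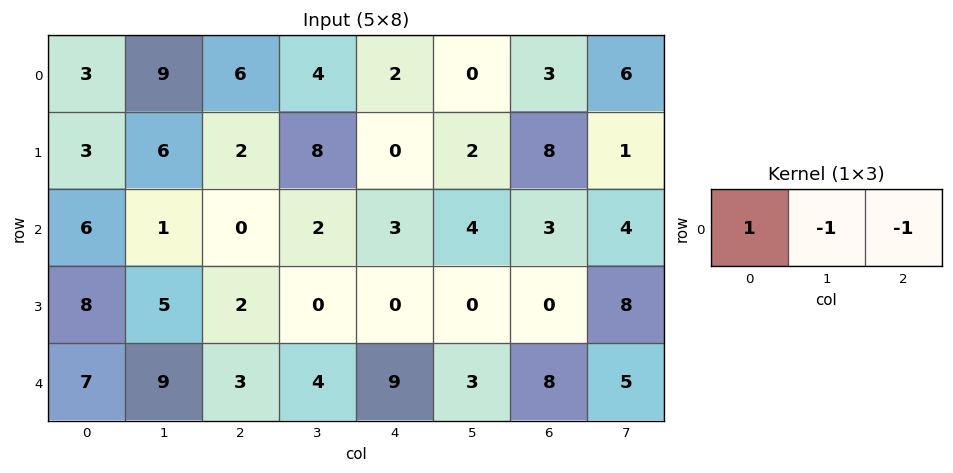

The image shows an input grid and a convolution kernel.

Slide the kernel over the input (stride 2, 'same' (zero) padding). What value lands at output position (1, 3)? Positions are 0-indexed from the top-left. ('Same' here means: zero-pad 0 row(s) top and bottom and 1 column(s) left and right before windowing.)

The receptive field on the zero-padded input at this output position is [4 3 4]. Elementwise product with the kernel and sum: 4·1 + 3·-1 + 4·-1.

-3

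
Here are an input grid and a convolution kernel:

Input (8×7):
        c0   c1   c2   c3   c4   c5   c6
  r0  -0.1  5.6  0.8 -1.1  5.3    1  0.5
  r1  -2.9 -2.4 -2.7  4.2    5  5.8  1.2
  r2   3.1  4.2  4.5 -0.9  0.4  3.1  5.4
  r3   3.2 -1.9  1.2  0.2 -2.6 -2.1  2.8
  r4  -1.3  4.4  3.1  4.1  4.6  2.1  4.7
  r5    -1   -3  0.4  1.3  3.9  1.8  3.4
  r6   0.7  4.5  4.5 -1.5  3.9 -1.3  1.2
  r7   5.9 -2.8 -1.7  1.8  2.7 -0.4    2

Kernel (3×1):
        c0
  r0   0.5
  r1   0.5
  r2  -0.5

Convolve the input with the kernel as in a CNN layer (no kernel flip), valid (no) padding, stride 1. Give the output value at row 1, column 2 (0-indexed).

The receptive field on the input at this output position is [-2.7 / 4.5 / 1.2]. Elementwise product with the kernel and sum: -2.7·0.5 + 4.5·0.5 + 1.2·-0.5.

0.3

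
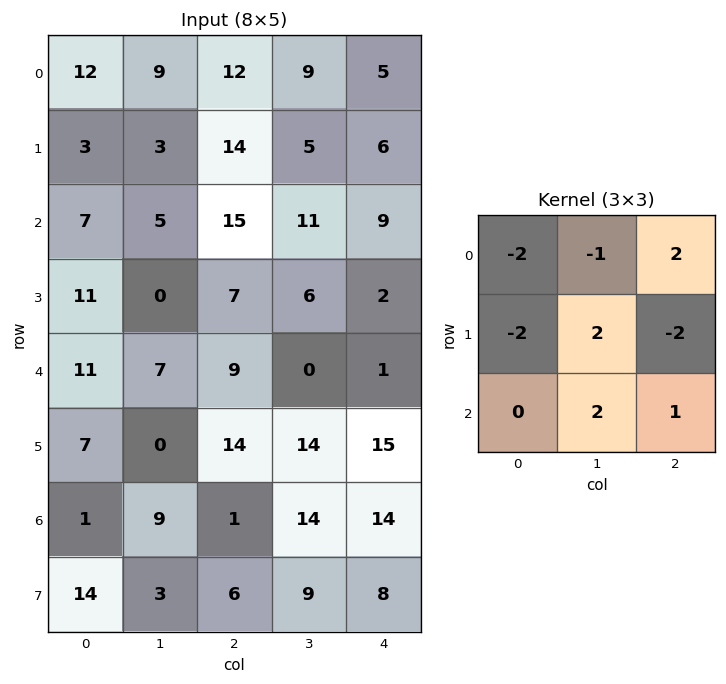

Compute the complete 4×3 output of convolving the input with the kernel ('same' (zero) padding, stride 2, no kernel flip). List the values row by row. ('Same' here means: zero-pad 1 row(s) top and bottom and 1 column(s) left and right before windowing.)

15 21 4
29 8 -16
11 51 18
8 -9 -27

Output[0,0]: The receptive field on the zero-padded input at this output position is [0 0 0 / 0 12 9 / 0 3 3]. Elementwise product with the kernel and sum: 0·-2 + 0·-1 + 0·2 + 0·-2 + 12·2 + 9·-2 + 3·2 + 3·1.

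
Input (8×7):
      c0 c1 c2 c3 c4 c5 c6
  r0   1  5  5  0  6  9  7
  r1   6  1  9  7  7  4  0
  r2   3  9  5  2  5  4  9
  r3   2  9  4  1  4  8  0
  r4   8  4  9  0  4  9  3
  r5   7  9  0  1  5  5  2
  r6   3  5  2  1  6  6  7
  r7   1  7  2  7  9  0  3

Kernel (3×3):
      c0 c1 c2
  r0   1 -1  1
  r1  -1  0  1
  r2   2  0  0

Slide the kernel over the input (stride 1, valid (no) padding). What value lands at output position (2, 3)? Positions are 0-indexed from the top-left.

8

The receptive field on the input at this output position is [2 5 4 / 1 4 8 / 0 4 9]. Elementwise product with the kernel and sum: 2·1 + 5·-1 + 4·1 + 1·-1 + 8·1 + 0·2.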